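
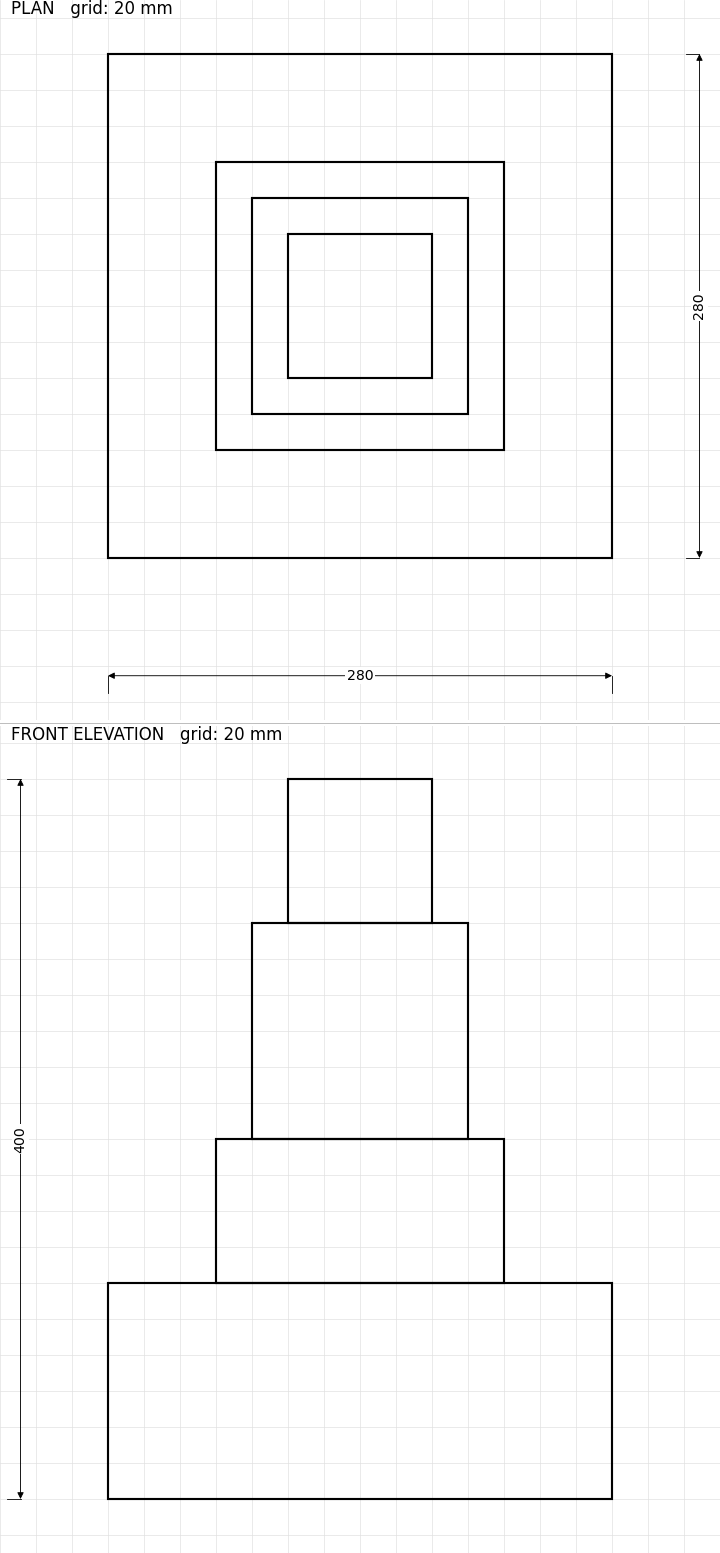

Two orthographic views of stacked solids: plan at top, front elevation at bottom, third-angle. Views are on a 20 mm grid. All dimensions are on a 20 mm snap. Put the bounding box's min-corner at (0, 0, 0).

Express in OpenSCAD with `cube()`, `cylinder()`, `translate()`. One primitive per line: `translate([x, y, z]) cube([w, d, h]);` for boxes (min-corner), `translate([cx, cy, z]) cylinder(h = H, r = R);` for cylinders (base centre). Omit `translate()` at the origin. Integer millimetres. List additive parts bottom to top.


cube([280, 280, 120]);
translate([60, 60, 120]) cube([160, 160, 80]);
translate([80, 80, 200]) cube([120, 120, 120]);
translate([100, 100, 320]) cube([80, 80, 80]);


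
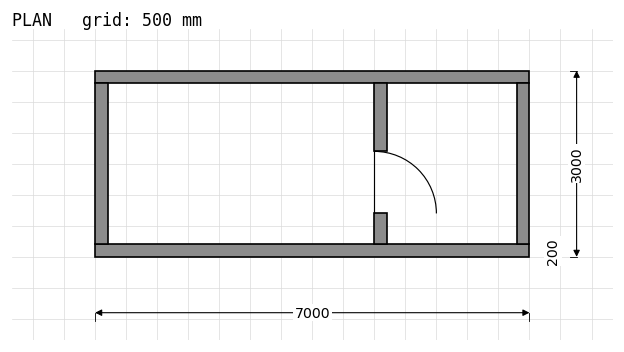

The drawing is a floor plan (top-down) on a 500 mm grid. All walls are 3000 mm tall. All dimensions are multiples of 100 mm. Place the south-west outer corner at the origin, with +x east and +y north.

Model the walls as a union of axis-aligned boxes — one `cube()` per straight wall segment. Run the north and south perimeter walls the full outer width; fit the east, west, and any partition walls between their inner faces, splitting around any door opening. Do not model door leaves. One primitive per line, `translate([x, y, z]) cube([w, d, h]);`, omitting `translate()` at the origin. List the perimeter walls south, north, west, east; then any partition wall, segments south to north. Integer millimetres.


cube([7000, 200, 3000]);
translate([0, 2800, 0]) cube([7000, 200, 3000]);
translate([0, 200, 0]) cube([200, 2600, 3000]);
translate([6800, 200, 0]) cube([200, 2600, 3000]);
translate([4500, 200, 0]) cube([200, 500, 3000]);
translate([4500, 1700, 0]) cube([200, 1100, 3000]);


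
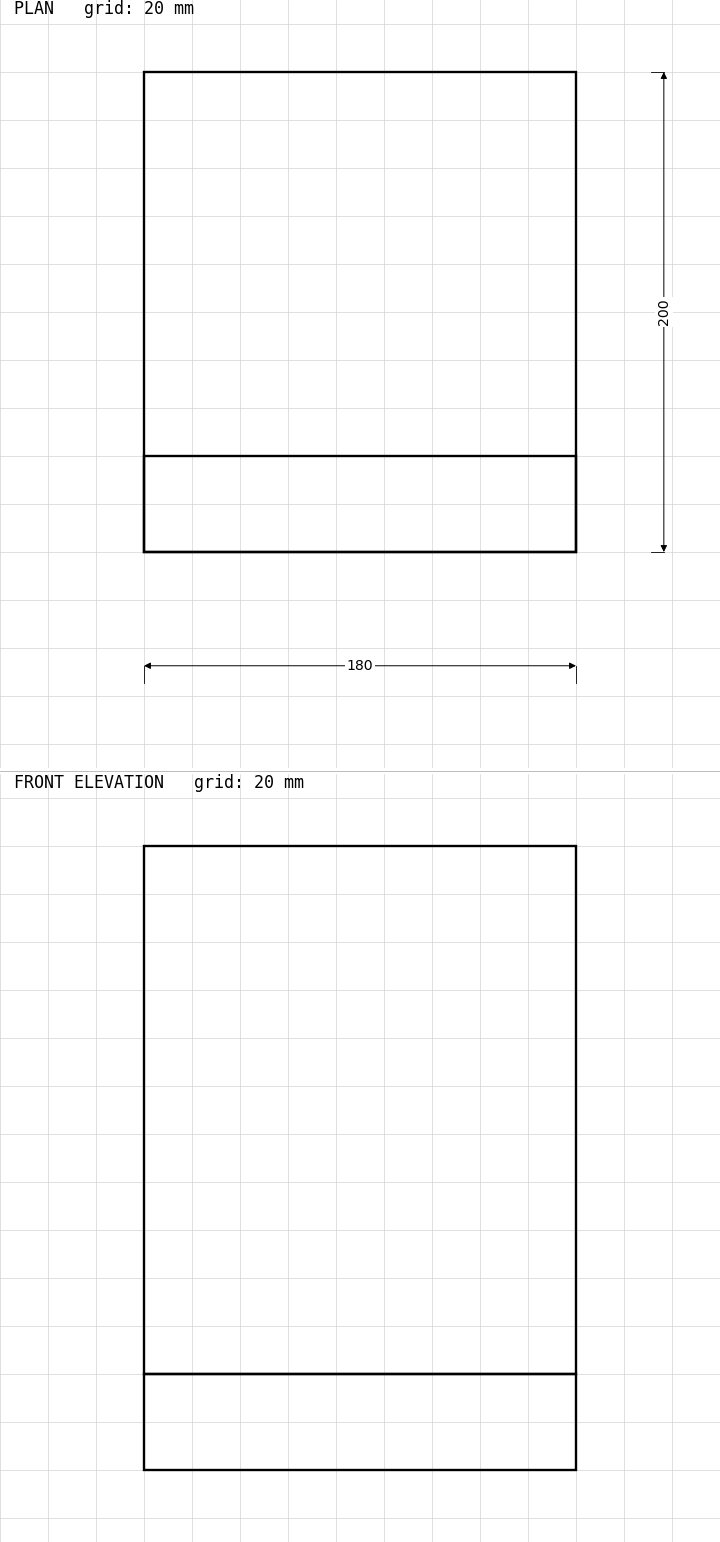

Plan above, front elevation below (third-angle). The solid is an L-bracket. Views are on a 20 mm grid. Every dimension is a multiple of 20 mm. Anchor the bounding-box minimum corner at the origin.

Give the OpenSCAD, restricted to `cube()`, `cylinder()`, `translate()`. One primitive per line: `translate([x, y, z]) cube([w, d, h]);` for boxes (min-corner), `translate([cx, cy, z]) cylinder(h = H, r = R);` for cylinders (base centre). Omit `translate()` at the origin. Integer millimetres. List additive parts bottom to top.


cube([180, 200, 40]);
translate([0, 0, 40]) cube([180, 40, 220]);


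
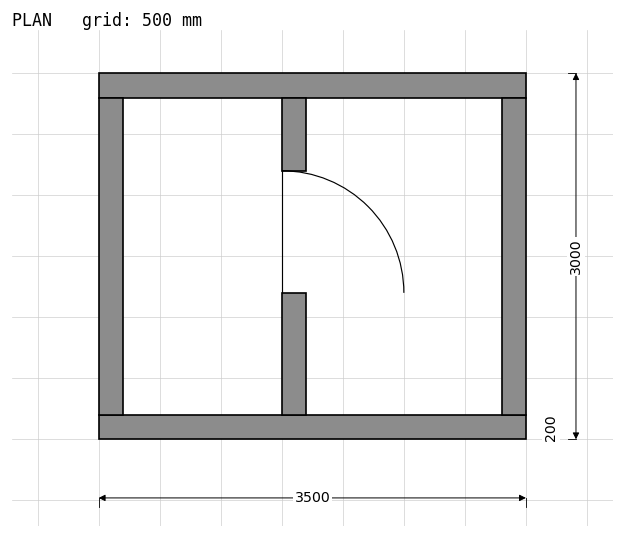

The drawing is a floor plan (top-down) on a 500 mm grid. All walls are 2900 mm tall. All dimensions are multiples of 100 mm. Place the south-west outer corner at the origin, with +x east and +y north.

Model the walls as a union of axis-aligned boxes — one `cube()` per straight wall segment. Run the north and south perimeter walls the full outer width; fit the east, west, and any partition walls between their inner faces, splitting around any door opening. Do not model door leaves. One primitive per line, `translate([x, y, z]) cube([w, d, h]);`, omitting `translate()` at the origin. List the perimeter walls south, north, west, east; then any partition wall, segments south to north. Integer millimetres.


cube([3500, 200, 2900]);
translate([0, 2800, 0]) cube([3500, 200, 2900]);
translate([0, 200, 0]) cube([200, 2600, 2900]);
translate([3300, 200, 0]) cube([200, 2600, 2900]);
translate([1500, 200, 0]) cube([200, 1000, 2900]);
translate([1500, 2200, 0]) cube([200, 600, 2900]);


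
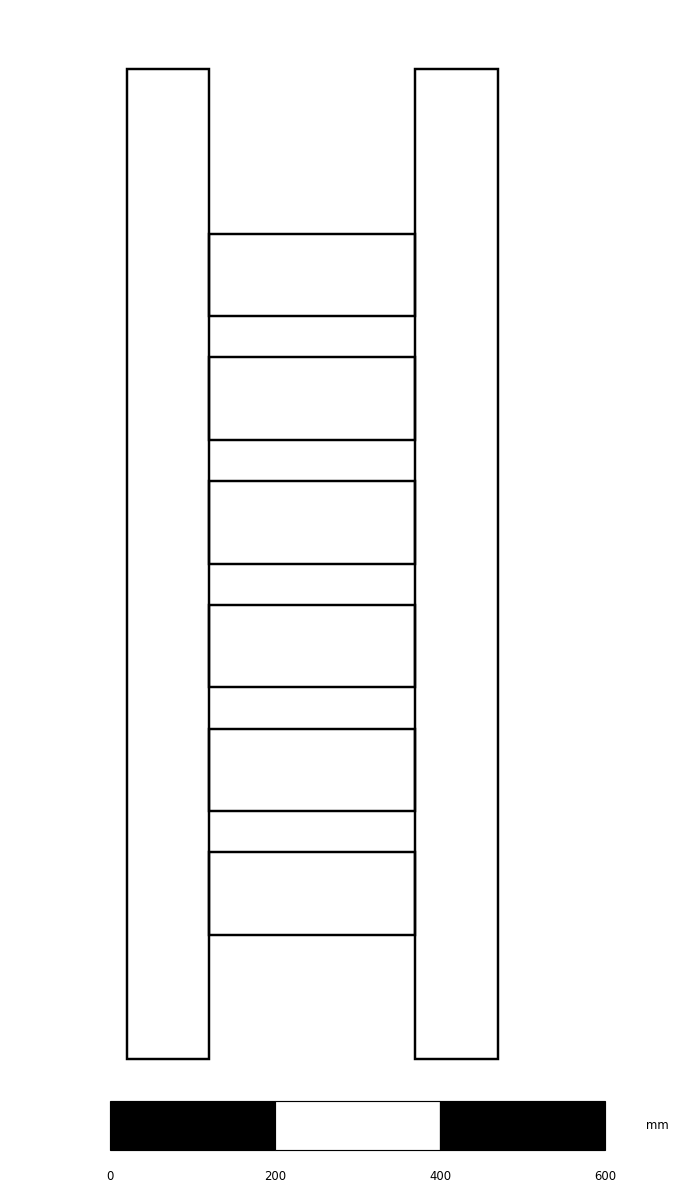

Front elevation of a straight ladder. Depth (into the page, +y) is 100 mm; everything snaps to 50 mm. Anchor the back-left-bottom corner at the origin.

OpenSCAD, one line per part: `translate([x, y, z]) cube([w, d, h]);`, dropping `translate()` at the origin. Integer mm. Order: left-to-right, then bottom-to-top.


cube([100, 100, 1200]);
translate([100, 0, 150]) cube([250, 100, 100]);
translate([100, 0, 300]) cube([250, 100, 100]);
translate([100, 0, 450]) cube([250, 100, 100]);
translate([100, 0, 600]) cube([250, 100, 100]);
translate([100, 0, 750]) cube([250, 100, 100]);
translate([100, 0, 900]) cube([250, 100, 100]);
translate([350, 0, 0]) cube([100, 100, 1200]);


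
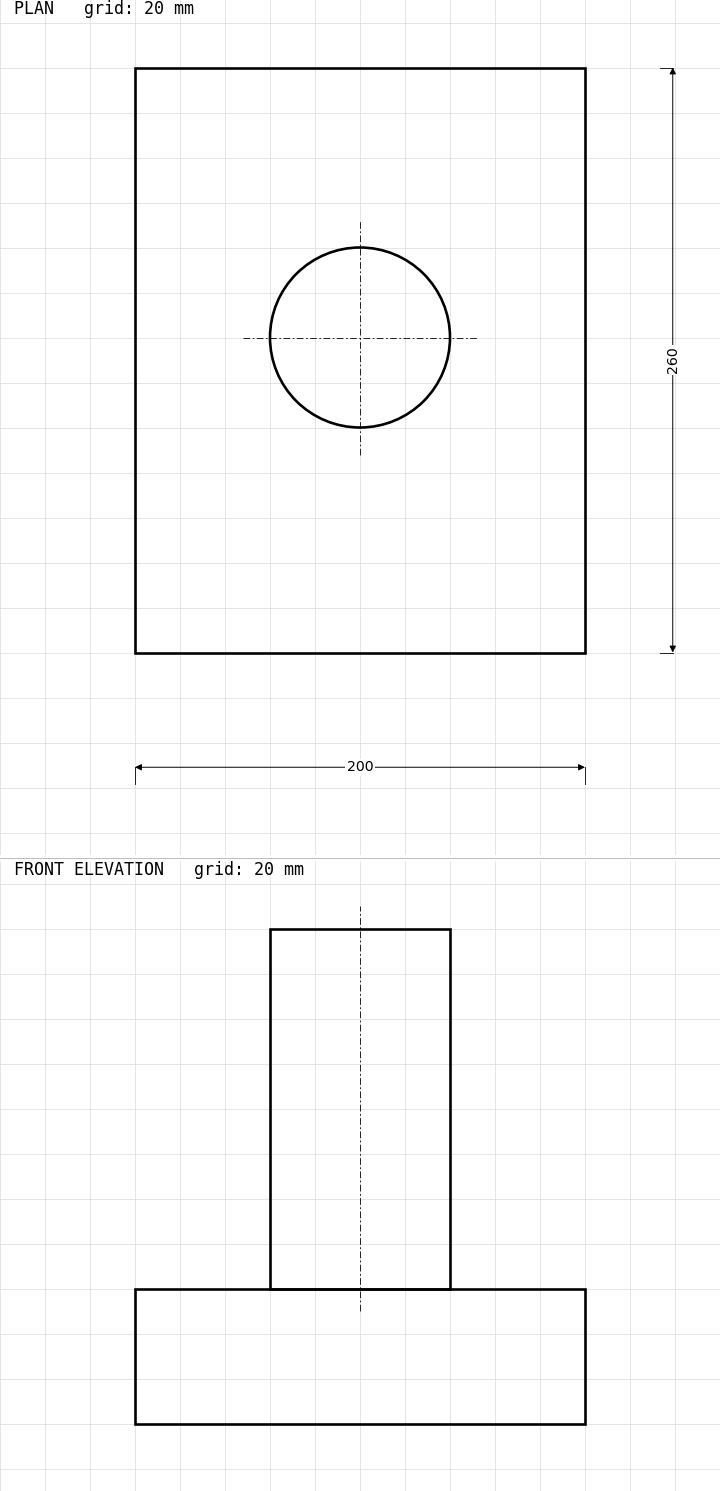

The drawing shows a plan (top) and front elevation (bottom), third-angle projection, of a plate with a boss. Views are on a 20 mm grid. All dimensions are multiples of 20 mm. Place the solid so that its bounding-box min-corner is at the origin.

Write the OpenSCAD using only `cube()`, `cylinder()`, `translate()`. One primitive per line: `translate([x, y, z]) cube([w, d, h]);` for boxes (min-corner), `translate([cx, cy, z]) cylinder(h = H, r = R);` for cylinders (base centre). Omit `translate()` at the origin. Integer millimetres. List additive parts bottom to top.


cube([200, 260, 60]);
translate([100, 140, 60]) cylinder(h = 160, r = 40);


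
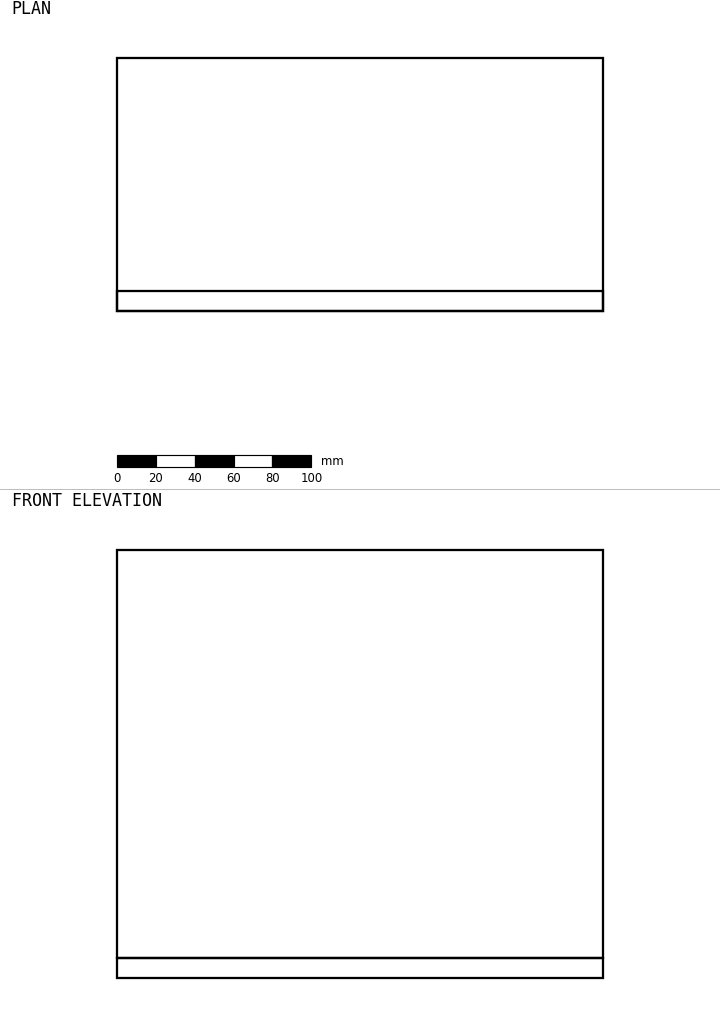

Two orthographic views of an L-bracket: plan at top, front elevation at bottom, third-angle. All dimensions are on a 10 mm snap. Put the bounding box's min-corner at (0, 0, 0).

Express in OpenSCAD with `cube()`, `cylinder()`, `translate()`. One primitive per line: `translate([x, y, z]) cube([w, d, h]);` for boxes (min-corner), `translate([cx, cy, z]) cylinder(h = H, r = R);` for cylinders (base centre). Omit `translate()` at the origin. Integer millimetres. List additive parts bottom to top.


cube([250, 130, 10]);
translate([0, 0, 10]) cube([250, 10, 210]);


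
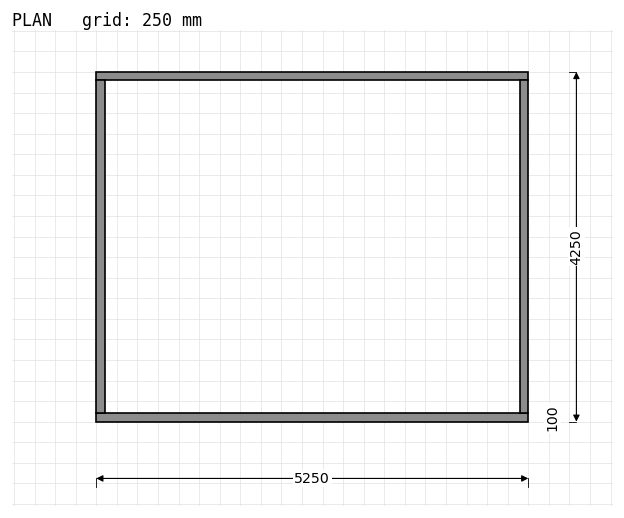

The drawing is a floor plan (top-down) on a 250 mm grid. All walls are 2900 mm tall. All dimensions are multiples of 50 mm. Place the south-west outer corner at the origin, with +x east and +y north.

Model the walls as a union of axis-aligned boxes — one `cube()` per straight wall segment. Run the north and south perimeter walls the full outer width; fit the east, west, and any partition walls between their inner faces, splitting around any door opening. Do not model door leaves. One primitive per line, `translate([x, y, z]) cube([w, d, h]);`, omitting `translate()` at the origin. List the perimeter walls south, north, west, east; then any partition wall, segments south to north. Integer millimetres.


cube([5250, 100, 2900]);
translate([0, 4150, 0]) cube([5250, 100, 2900]);
translate([0, 100, 0]) cube([100, 4050, 2900]);
translate([5150, 100, 0]) cube([100, 4050, 2900]);


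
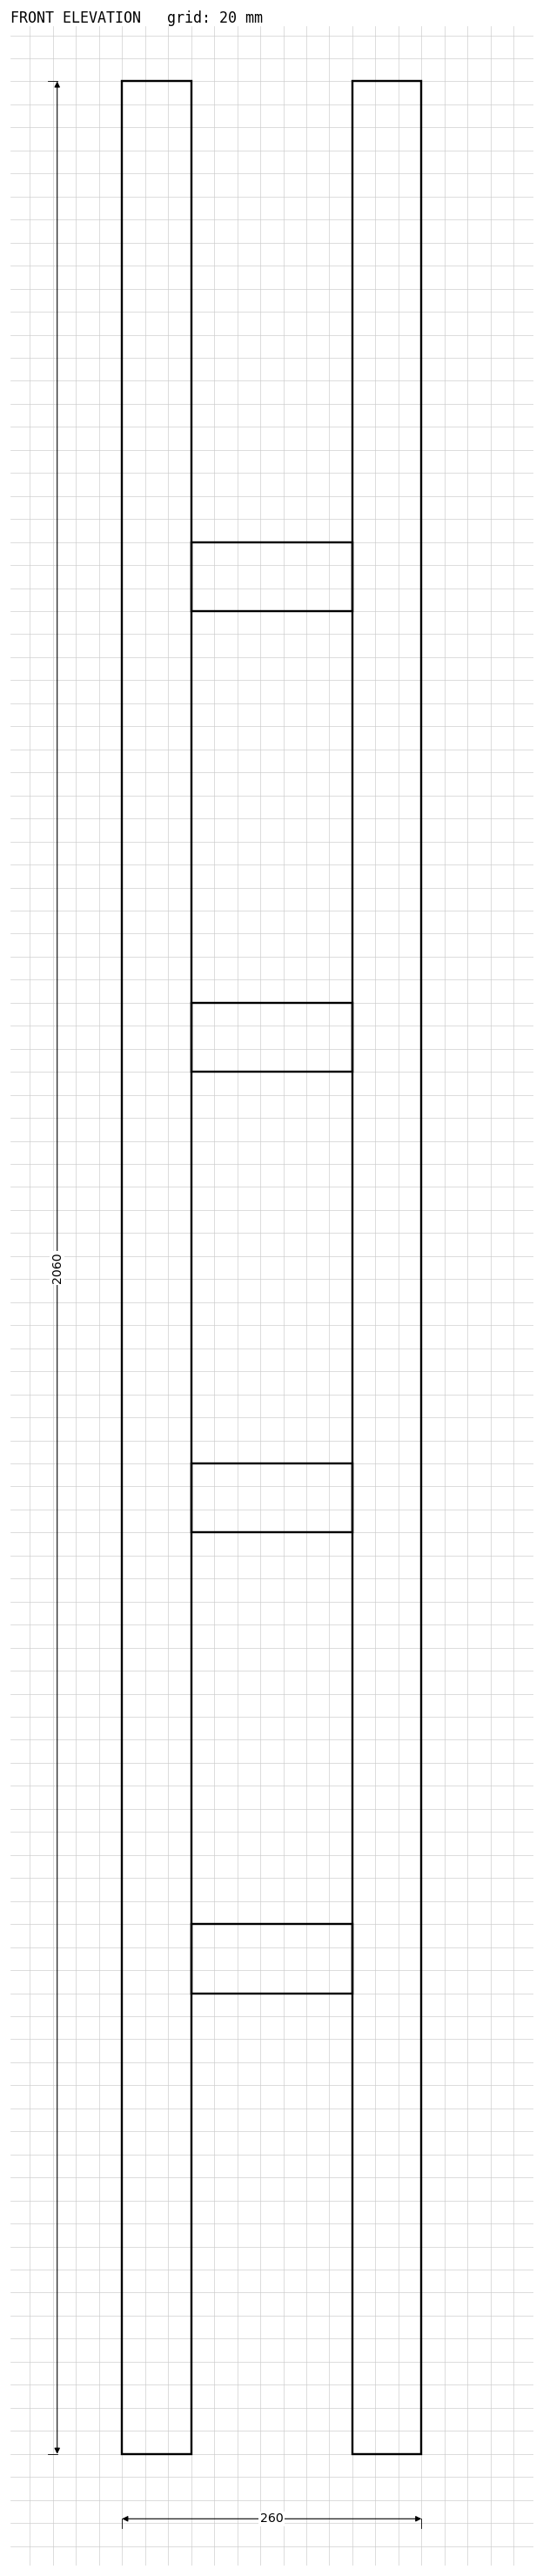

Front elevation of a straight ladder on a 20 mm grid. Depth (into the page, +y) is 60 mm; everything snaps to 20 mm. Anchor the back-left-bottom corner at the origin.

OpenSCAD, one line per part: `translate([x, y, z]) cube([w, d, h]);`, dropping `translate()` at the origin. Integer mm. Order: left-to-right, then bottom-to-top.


cube([60, 60, 2060]);
translate([60, 0, 400]) cube([140, 60, 60]);
translate([60, 0, 800]) cube([140, 60, 60]);
translate([60, 0, 1200]) cube([140, 60, 60]);
translate([60, 0, 1600]) cube([140, 60, 60]);
translate([200, 0, 0]) cube([60, 60, 2060]);


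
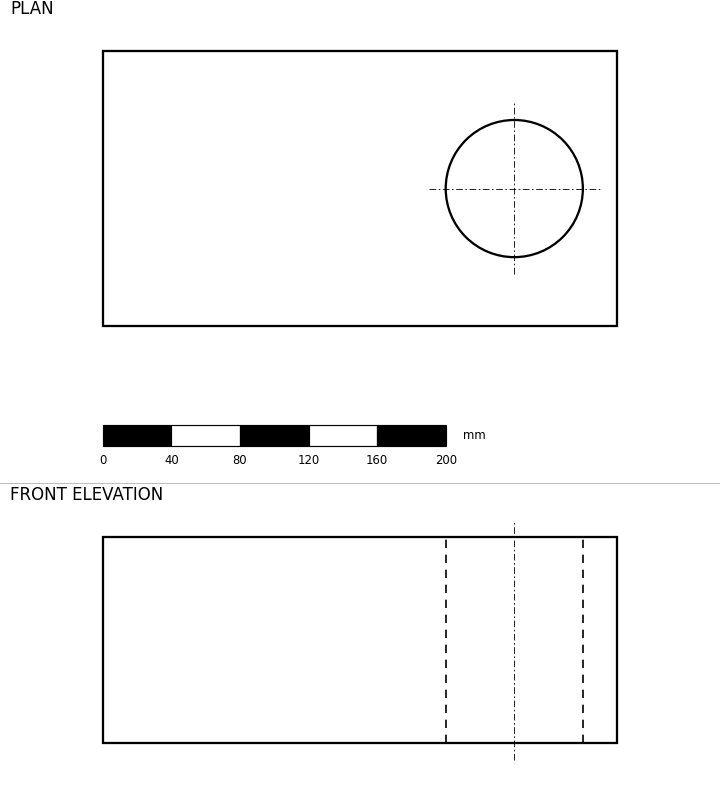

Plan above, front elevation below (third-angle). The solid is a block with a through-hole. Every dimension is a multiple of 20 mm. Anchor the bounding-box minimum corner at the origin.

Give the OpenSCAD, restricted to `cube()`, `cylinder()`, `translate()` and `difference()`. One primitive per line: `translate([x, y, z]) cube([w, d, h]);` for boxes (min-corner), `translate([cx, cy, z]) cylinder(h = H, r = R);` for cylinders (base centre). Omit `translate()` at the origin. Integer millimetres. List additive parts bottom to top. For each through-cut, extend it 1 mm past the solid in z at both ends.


difference() {
  cube([300, 160, 120]);
  translate([240, 80, -1]) cylinder(h = 122, r = 40);
}


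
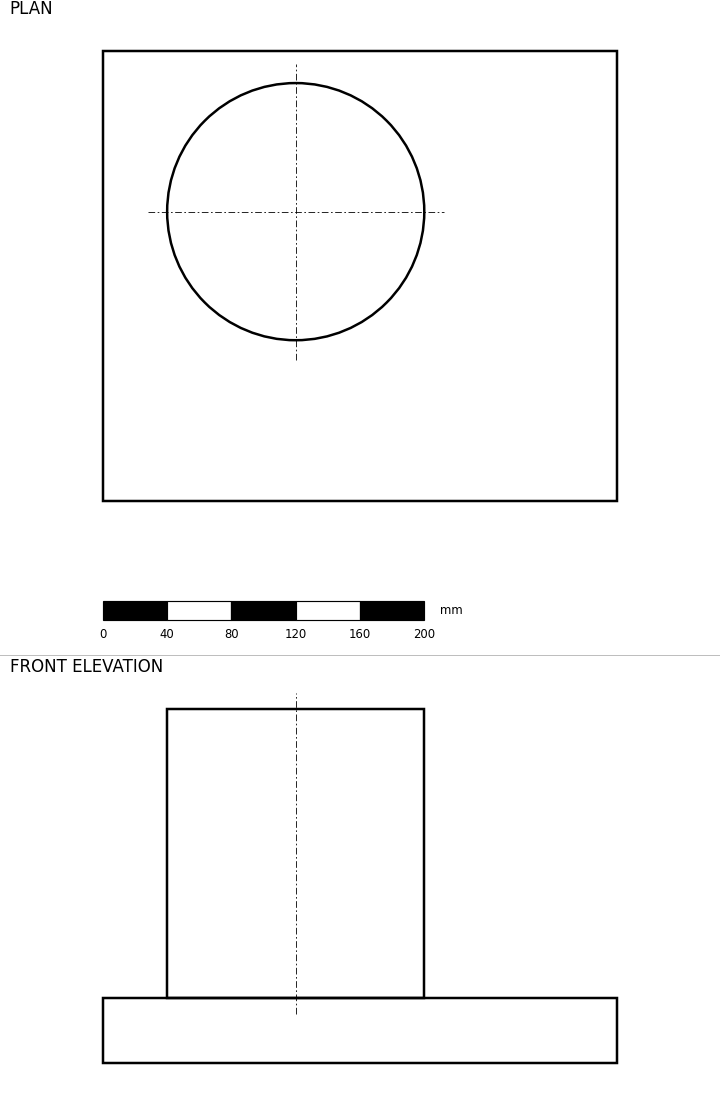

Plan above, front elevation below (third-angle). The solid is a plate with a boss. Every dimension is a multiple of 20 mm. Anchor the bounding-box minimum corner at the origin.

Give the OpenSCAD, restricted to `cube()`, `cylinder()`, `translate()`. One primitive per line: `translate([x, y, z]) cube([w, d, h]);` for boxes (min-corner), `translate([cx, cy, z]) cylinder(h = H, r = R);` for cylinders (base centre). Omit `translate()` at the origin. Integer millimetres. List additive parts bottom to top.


cube([320, 280, 40]);
translate([120, 180, 40]) cylinder(h = 180, r = 80);


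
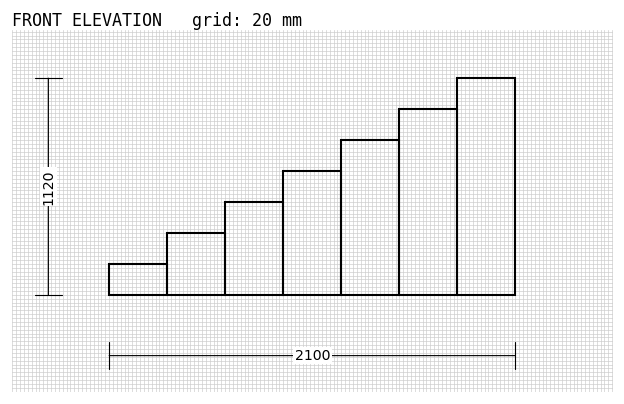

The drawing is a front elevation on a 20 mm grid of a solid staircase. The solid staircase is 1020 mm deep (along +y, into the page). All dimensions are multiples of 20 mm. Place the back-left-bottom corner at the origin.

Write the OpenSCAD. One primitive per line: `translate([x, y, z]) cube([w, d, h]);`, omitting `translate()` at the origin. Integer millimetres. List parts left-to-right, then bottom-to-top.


cube([300, 1020, 160]);
translate([300, 0, 0]) cube([300, 1020, 320]);
translate([600, 0, 0]) cube([300, 1020, 480]);
translate([900, 0, 0]) cube([300, 1020, 640]);
translate([1200, 0, 0]) cube([300, 1020, 800]);
translate([1500, 0, 0]) cube([300, 1020, 960]);
translate([1800, 0, 0]) cube([300, 1020, 1120]);


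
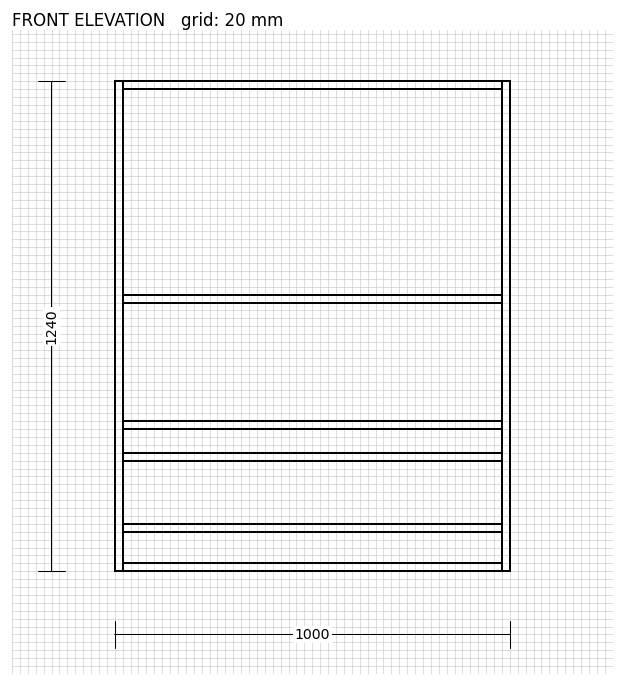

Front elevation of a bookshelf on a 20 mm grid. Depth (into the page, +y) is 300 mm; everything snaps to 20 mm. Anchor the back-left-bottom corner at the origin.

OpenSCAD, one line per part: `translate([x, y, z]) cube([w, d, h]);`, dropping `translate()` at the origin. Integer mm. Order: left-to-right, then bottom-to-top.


cube([20, 300, 1240]);
translate([20, 0, 0]) cube([960, 300, 20]);
translate([20, 0, 100]) cube([960, 300, 20]);
translate([20, 0, 280]) cube([960, 300, 20]);
translate([20, 0, 360]) cube([960, 300, 20]);
translate([20, 0, 680]) cube([960, 300, 20]);
translate([20, 0, 1220]) cube([960, 300, 20]);
translate([980, 0, 0]) cube([20, 300, 1240]);


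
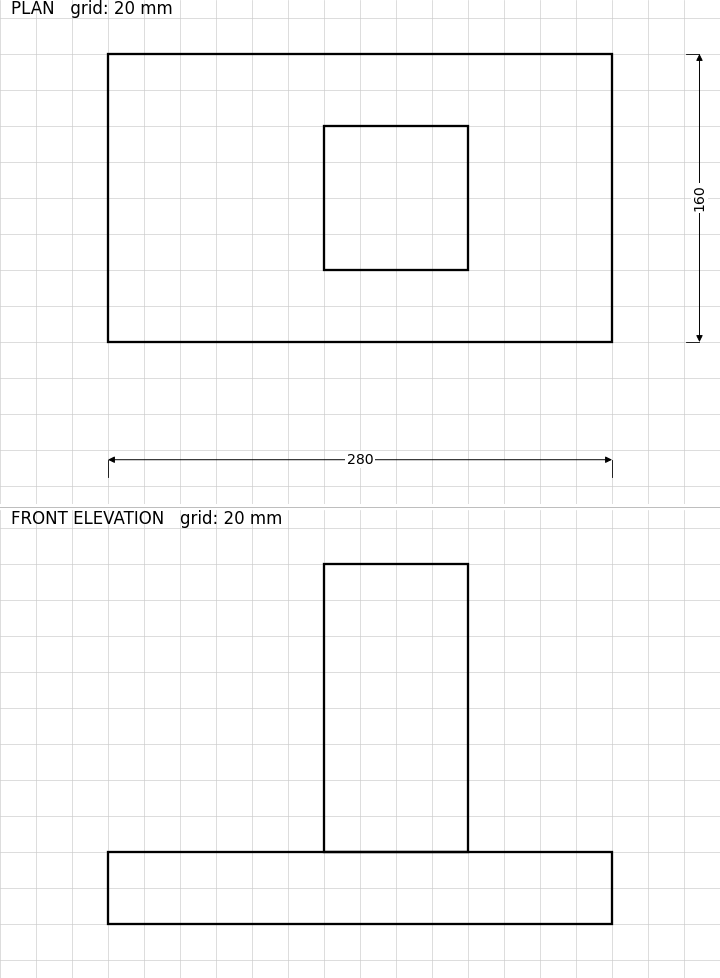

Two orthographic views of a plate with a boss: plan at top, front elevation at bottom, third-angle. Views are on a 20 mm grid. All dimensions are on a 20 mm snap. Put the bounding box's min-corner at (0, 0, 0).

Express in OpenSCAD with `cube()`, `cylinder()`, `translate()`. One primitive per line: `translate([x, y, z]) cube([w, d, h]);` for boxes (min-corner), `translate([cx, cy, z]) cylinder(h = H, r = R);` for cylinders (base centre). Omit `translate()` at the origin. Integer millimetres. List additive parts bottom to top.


cube([280, 160, 40]);
translate([120, 40, 40]) cube([80, 80, 160]);


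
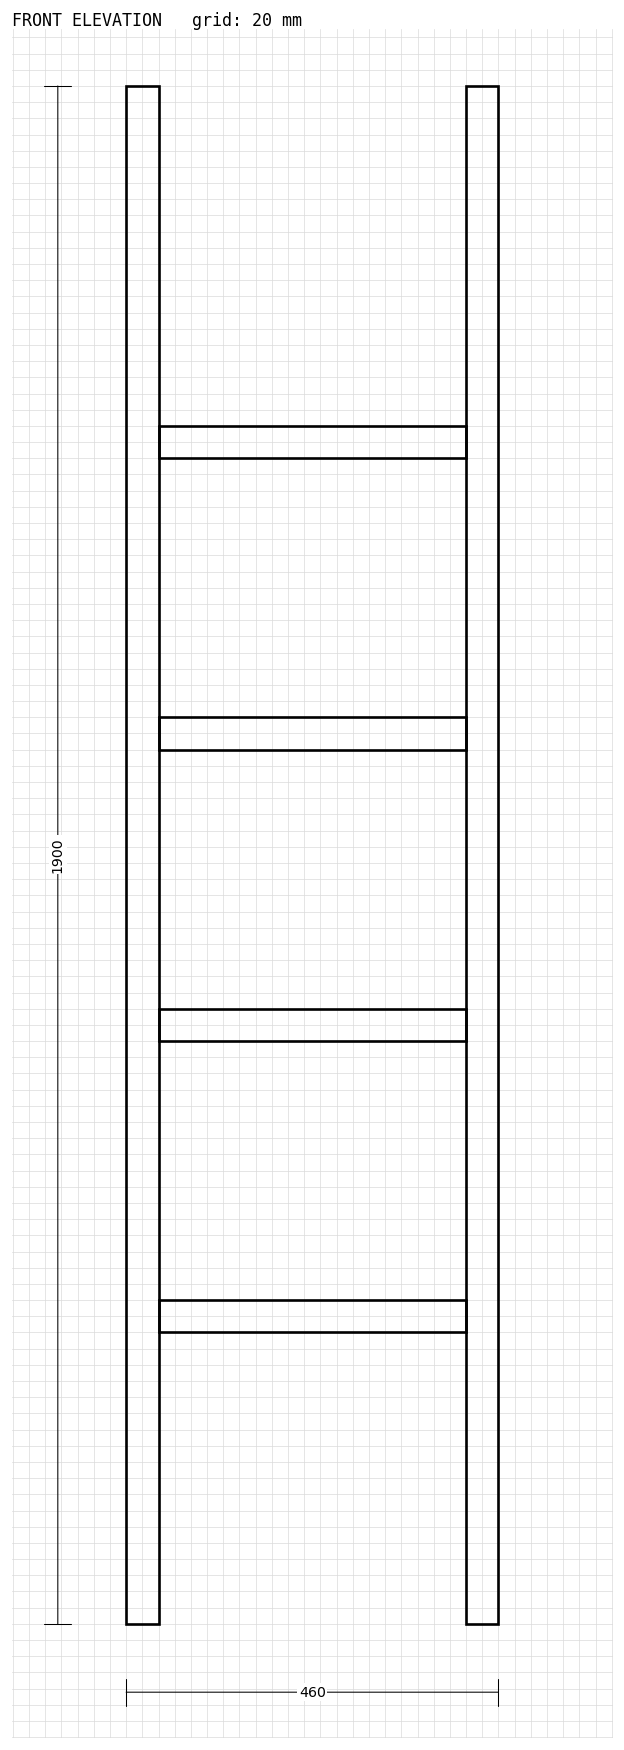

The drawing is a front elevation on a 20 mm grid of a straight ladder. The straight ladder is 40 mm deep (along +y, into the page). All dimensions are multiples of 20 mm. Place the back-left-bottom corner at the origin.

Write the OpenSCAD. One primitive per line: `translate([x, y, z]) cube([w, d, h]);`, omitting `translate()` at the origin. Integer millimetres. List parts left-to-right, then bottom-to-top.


cube([40, 40, 1900]);
translate([40, 0, 360]) cube([380, 40, 40]);
translate([40, 0, 720]) cube([380, 40, 40]);
translate([40, 0, 1080]) cube([380, 40, 40]);
translate([40, 0, 1440]) cube([380, 40, 40]);
translate([420, 0, 0]) cube([40, 40, 1900]);


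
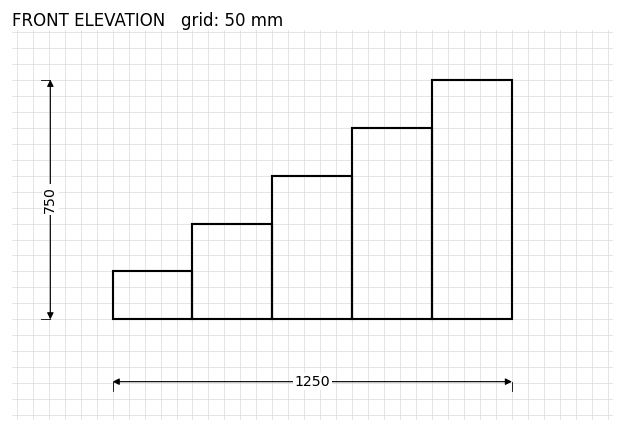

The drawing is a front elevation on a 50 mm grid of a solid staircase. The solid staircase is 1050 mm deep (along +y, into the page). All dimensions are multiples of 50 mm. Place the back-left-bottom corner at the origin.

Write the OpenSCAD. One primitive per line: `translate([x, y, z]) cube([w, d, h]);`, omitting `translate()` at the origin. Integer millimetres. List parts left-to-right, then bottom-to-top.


cube([250, 1050, 150]);
translate([250, 0, 0]) cube([250, 1050, 300]);
translate([500, 0, 0]) cube([250, 1050, 450]);
translate([750, 0, 0]) cube([250, 1050, 600]);
translate([1000, 0, 0]) cube([250, 1050, 750]);


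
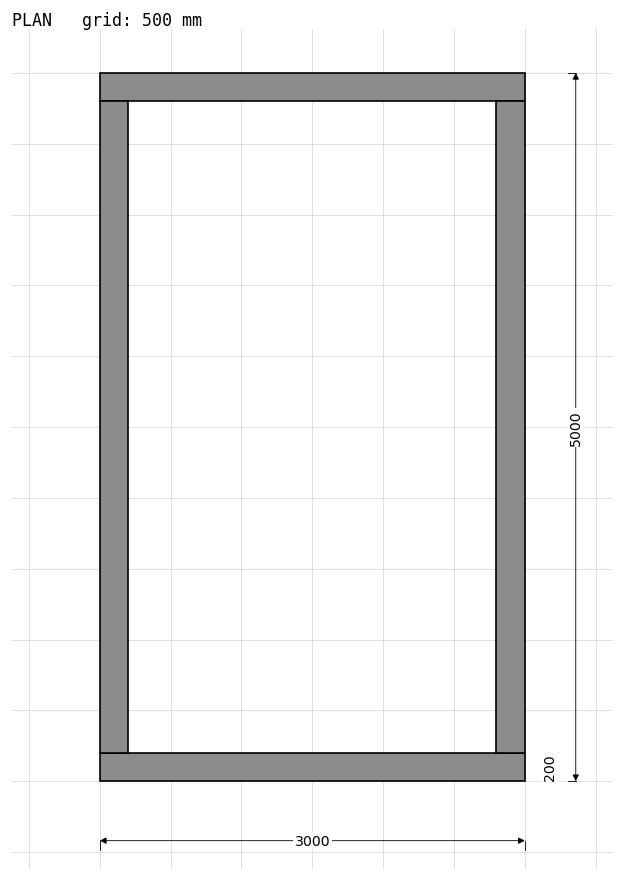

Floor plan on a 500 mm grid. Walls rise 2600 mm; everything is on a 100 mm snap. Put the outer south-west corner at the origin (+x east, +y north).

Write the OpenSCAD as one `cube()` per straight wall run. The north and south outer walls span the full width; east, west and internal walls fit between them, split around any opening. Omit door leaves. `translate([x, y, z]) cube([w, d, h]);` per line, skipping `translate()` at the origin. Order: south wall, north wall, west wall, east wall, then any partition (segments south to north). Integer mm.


cube([3000, 200, 2600]);
translate([0, 4800, 0]) cube([3000, 200, 2600]);
translate([0, 200, 0]) cube([200, 4600, 2600]);
translate([2800, 200, 0]) cube([200, 4600, 2600]);


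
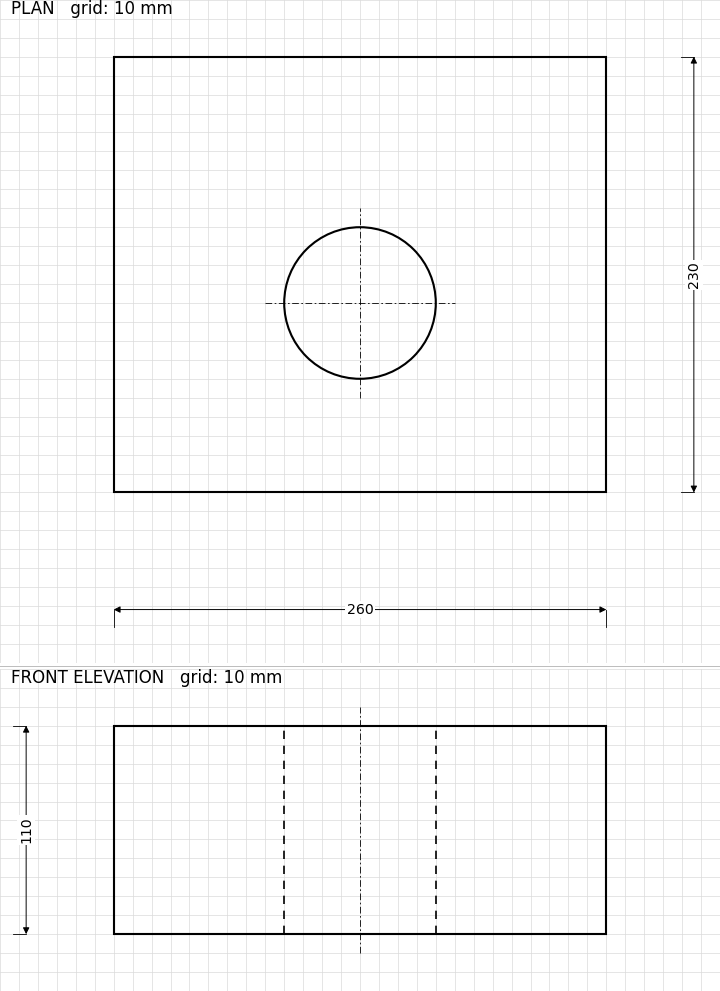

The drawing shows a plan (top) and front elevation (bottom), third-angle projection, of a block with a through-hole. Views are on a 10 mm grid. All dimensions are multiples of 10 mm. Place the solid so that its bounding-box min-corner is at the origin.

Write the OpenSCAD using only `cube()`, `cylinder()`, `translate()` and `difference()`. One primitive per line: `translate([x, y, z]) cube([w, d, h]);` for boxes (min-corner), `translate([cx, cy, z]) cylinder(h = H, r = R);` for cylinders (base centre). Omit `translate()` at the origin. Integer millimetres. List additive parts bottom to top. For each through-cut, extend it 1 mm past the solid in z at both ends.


difference() {
  cube([260, 230, 110]);
  translate([130, 100, -1]) cylinder(h = 112, r = 40);
}


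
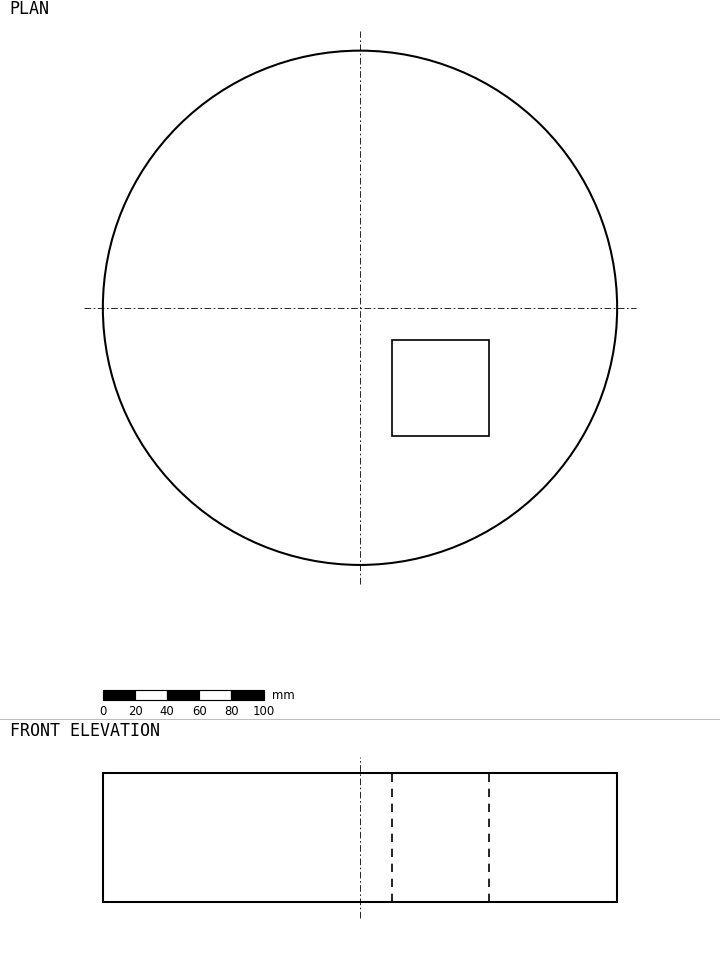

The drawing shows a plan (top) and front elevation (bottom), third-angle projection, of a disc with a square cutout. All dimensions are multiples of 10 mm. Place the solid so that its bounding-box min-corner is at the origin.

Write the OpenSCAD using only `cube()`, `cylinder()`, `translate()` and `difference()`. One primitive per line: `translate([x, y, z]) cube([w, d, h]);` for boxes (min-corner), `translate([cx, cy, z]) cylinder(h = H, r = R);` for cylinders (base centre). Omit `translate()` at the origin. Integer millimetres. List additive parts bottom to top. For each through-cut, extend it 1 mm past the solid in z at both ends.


difference() {
  translate([160, 160, 0]) cylinder(h = 80, r = 160);
  translate([180, 80, -1]) cube([60, 60, 82]);
}


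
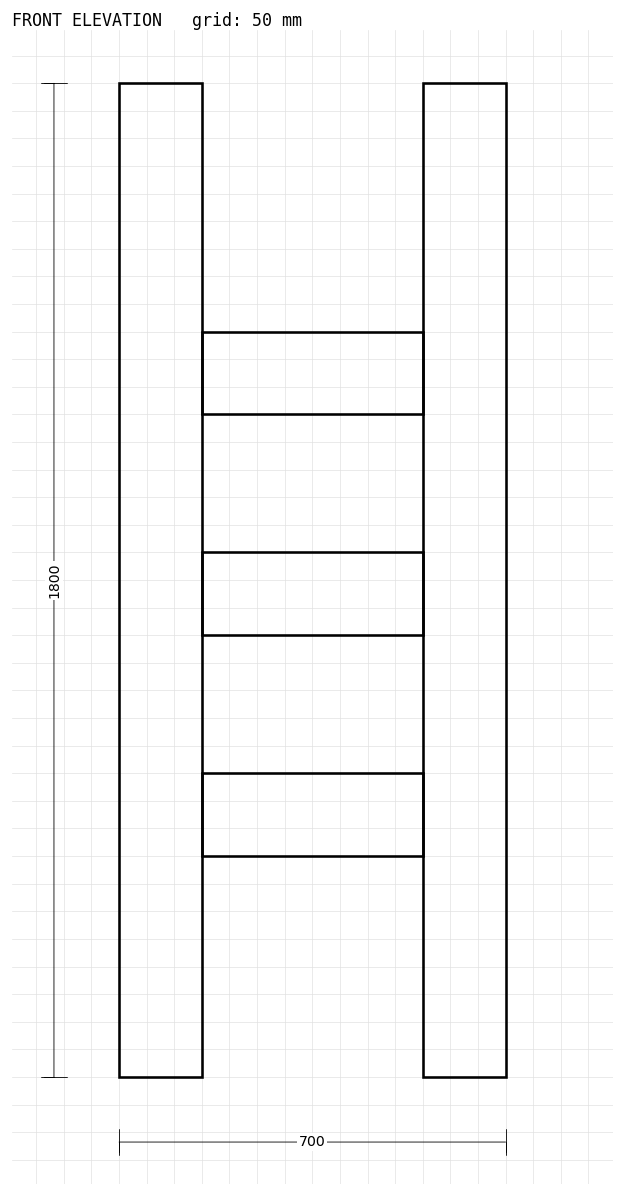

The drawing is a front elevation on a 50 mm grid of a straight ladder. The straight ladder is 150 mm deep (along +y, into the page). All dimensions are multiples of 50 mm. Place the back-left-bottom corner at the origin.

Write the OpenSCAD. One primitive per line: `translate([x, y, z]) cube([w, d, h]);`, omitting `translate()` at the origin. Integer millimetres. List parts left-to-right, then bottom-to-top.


cube([150, 150, 1800]);
translate([150, 0, 400]) cube([400, 150, 150]);
translate([150, 0, 800]) cube([400, 150, 150]);
translate([150, 0, 1200]) cube([400, 150, 150]);
translate([550, 0, 0]) cube([150, 150, 1800]);


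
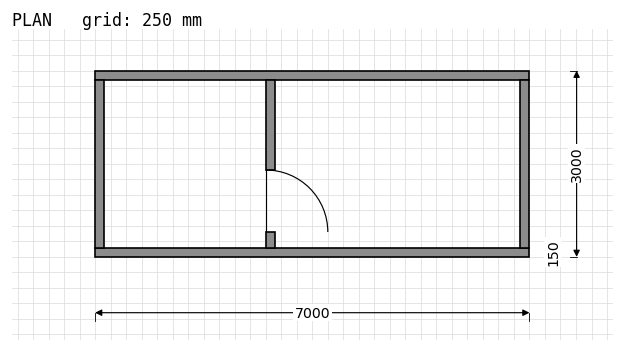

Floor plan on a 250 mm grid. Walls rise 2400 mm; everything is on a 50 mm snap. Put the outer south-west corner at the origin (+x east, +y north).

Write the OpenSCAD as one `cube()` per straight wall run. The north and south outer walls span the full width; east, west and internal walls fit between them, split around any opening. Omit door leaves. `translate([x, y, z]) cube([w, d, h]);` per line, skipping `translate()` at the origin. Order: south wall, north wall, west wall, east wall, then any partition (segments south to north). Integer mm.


cube([7000, 150, 2400]);
translate([0, 2850, 0]) cube([7000, 150, 2400]);
translate([0, 150, 0]) cube([150, 2700, 2400]);
translate([6850, 150, 0]) cube([150, 2700, 2400]);
translate([2750, 150, 0]) cube([150, 250, 2400]);
translate([2750, 1400, 0]) cube([150, 1450, 2400]);


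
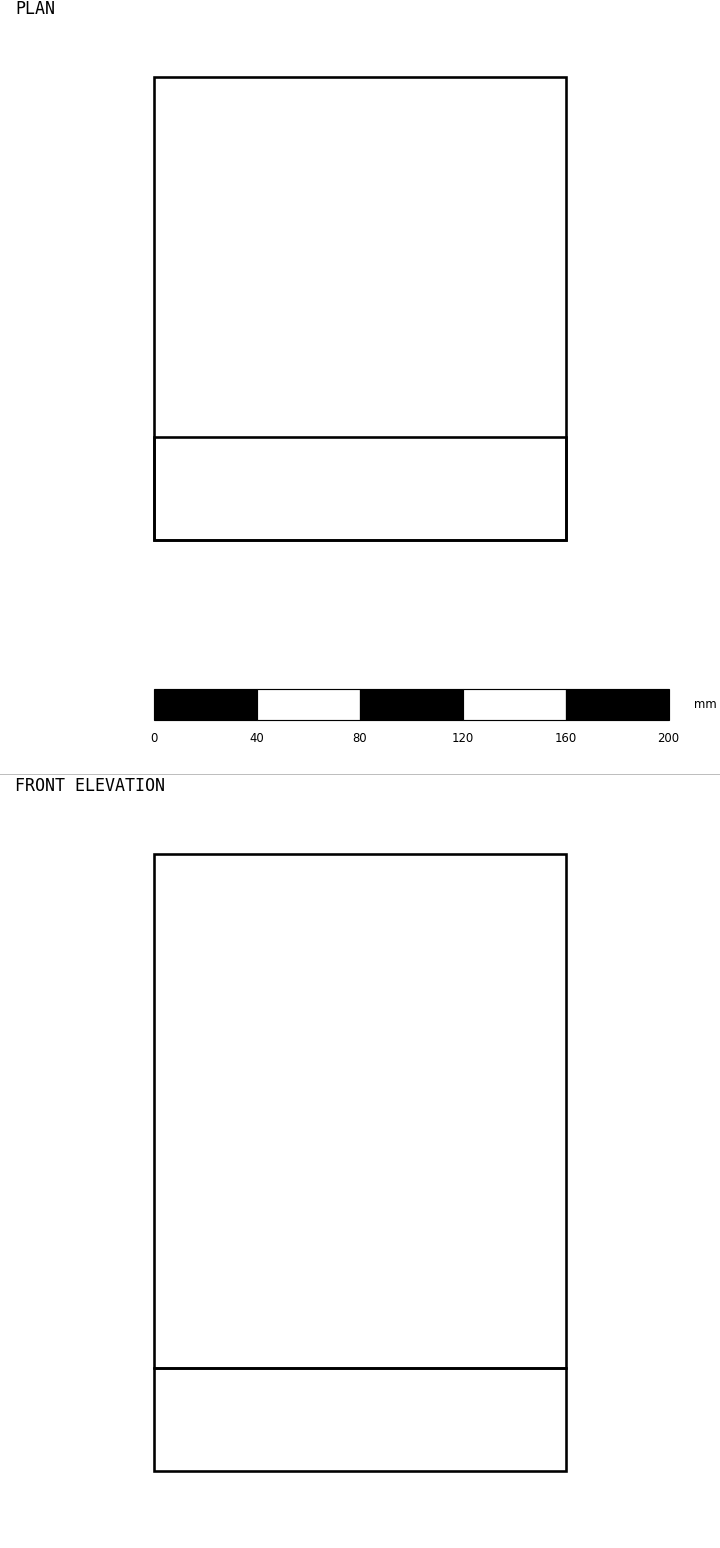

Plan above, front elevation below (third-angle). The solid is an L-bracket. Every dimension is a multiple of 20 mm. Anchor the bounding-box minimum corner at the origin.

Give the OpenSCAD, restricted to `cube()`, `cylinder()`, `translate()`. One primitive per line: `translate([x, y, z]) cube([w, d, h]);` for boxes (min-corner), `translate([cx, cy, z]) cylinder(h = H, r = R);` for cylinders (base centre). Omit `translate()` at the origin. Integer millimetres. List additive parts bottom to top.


cube([160, 180, 40]);
translate([0, 0, 40]) cube([160, 40, 200]);


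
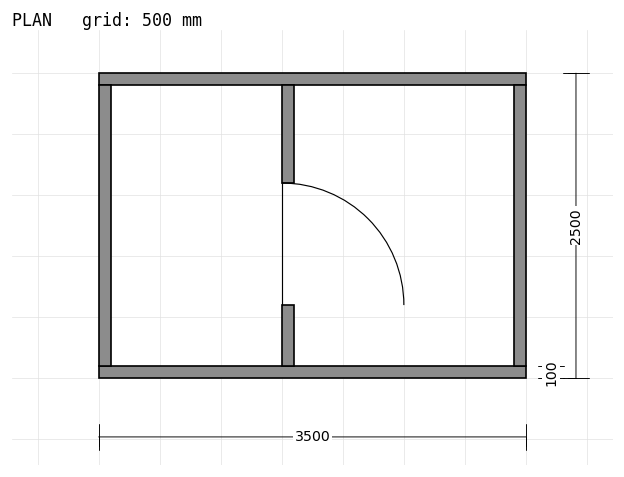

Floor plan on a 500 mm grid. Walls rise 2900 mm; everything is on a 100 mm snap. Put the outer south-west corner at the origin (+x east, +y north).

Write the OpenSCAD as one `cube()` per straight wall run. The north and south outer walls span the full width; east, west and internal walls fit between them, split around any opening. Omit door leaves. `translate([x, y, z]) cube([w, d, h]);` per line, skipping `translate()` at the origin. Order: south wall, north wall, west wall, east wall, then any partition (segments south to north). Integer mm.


cube([3500, 100, 2900]);
translate([0, 2400, 0]) cube([3500, 100, 2900]);
translate([0, 100, 0]) cube([100, 2300, 2900]);
translate([3400, 100, 0]) cube([100, 2300, 2900]);
translate([1500, 100, 0]) cube([100, 500, 2900]);
translate([1500, 1600, 0]) cube([100, 800, 2900]);


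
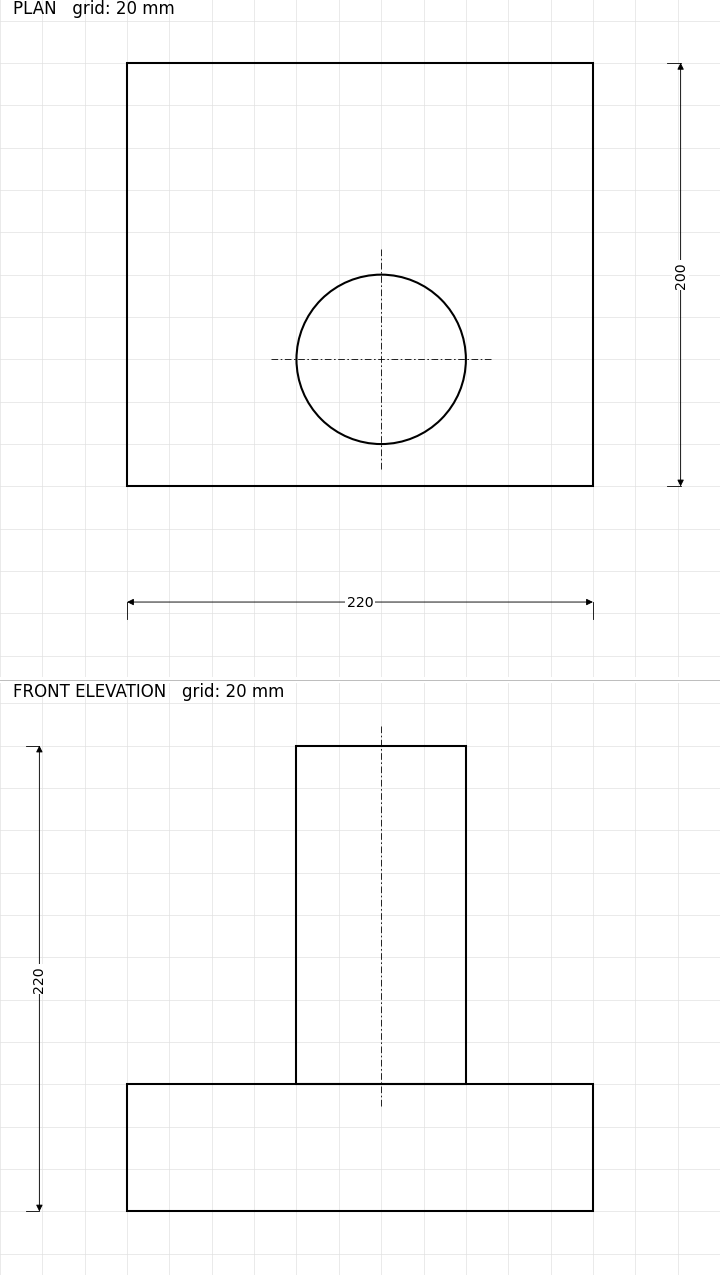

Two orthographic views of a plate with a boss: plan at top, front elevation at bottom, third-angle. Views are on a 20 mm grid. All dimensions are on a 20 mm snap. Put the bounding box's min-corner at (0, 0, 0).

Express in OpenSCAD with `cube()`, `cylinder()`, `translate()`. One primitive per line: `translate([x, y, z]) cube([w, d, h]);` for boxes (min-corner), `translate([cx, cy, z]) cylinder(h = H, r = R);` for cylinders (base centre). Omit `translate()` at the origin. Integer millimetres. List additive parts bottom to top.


cube([220, 200, 60]);
translate([120, 60, 60]) cylinder(h = 160, r = 40);


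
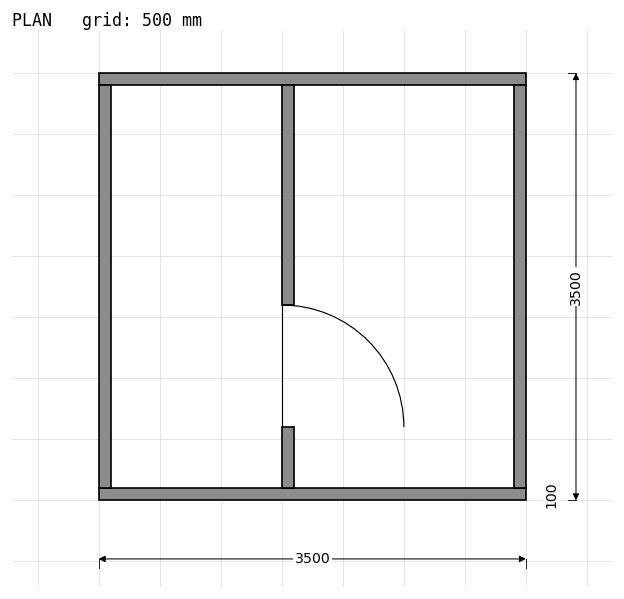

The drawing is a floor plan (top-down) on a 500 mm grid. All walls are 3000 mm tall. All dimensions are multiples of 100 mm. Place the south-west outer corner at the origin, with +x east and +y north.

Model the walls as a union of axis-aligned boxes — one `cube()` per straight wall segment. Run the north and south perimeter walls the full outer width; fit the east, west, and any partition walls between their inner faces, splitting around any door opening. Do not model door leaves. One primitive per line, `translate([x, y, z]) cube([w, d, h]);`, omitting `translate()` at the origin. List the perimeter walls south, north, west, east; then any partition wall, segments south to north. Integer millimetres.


cube([3500, 100, 3000]);
translate([0, 3400, 0]) cube([3500, 100, 3000]);
translate([0, 100, 0]) cube([100, 3300, 3000]);
translate([3400, 100, 0]) cube([100, 3300, 3000]);
translate([1500, 100, 0]) cube([100, 500, 3000]);
translate([1500, 1600, 0]) cube([100, 1800, 3000]);


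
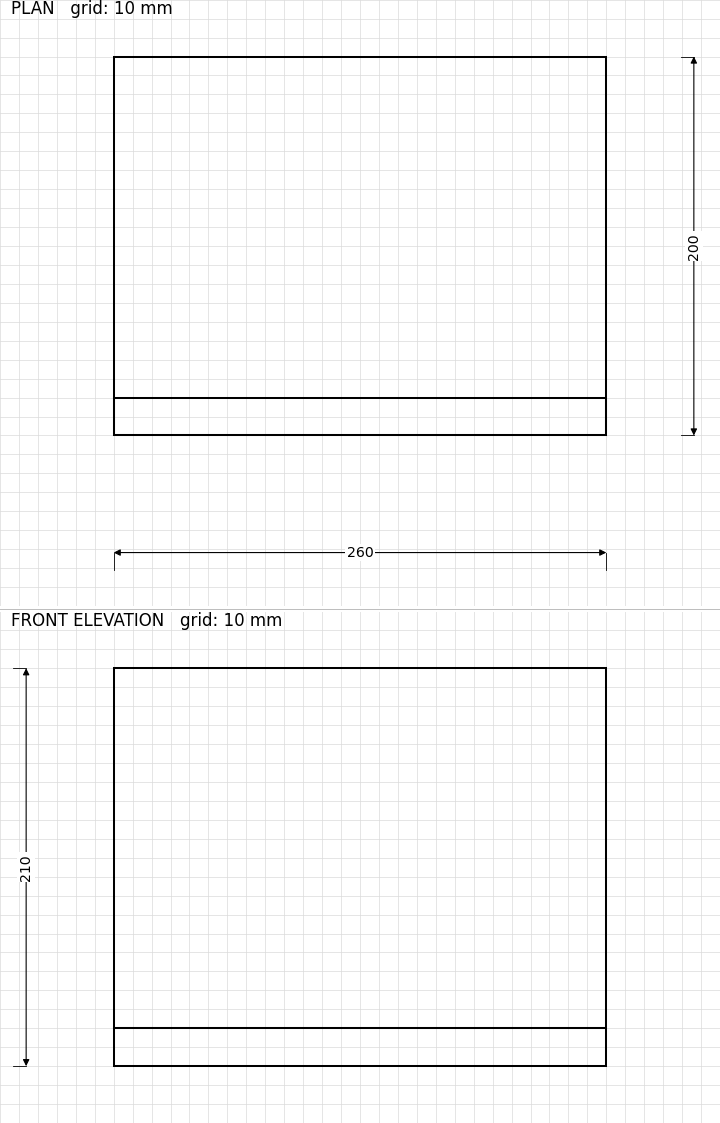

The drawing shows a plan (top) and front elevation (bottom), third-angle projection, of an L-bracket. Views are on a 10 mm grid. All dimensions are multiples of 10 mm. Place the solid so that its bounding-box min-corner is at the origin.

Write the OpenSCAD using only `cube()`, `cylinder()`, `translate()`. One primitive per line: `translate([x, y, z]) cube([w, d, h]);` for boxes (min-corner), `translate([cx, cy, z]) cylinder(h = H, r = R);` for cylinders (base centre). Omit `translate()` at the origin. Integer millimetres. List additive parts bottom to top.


cube([260, 200, 20]);
translate([0, 0, 20]) cube([260, 20, 190]);


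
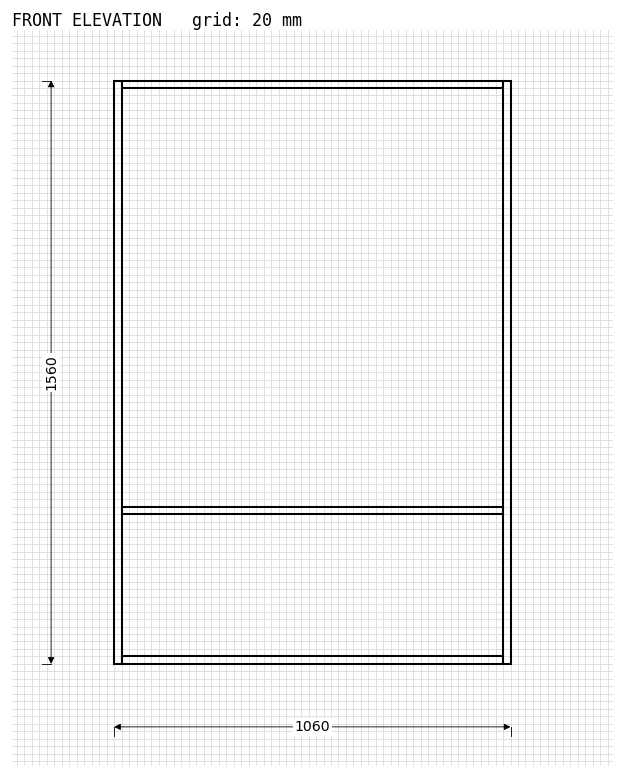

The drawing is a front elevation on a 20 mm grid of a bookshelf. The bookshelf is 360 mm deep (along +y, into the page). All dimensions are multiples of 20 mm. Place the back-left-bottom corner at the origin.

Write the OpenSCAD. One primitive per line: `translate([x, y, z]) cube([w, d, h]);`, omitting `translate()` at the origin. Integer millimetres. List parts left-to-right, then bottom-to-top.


cube([20, 360, 1560]);
translate([20, 0, 0]) cube([1020, 360, 20]);
translate([20, 0, 400]) cube([1020, 360, 20]);
translate([20, 0, 1540]) cube([1020, 360, 20]);
translate([1040, 0, 0]) cube([20, 360, 1560]);


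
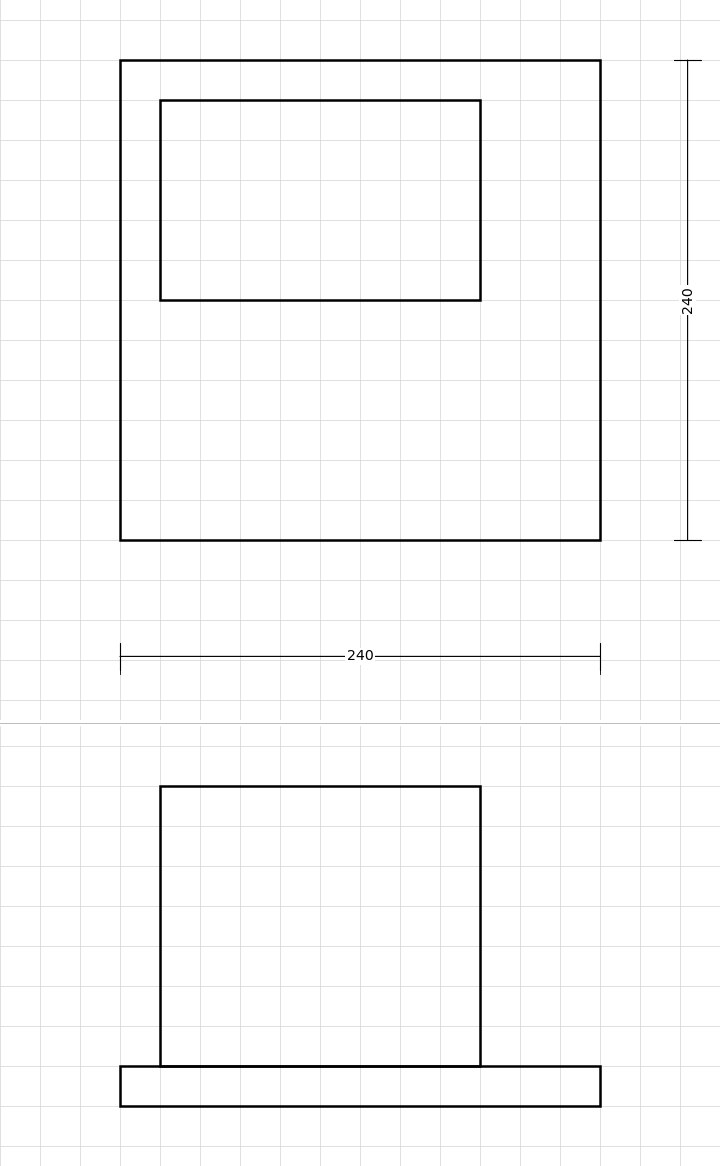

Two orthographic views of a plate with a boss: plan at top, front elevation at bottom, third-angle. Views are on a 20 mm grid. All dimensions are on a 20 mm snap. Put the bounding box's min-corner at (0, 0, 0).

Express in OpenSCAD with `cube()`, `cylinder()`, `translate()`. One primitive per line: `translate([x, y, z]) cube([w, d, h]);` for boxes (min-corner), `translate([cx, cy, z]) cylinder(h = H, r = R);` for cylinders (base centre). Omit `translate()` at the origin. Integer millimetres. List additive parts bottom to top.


cube([240, 240, 20]);
translate([20, 120, 20]) cube([160, 100, 140]);


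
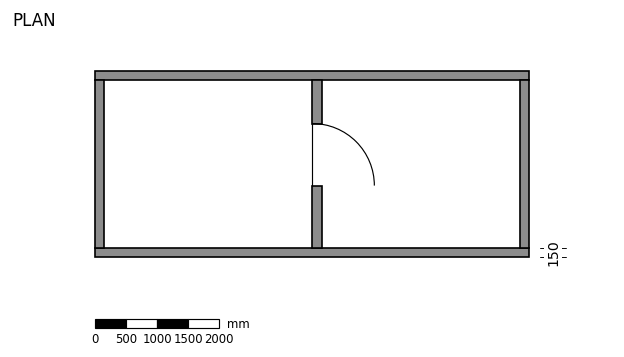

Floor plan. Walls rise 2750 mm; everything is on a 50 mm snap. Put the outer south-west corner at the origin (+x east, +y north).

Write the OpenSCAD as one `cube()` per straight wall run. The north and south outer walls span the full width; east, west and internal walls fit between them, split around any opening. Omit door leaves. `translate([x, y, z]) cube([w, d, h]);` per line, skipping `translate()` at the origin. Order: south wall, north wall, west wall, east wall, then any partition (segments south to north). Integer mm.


cube([7000, 150, 2750]);
translate([0, 2850, 0]) cube([7000, 150, 2750]);
translate([0, 150, 0]) cube([150, 2700, 2750]);
translate([6850, 150, 0]) cube([150, 2700, 2750]);
translate([3500, 150, 0]) cube([150, 1000, 2750]);
translate([3500, 2150, 0]) cube([150, 700, 2750]);


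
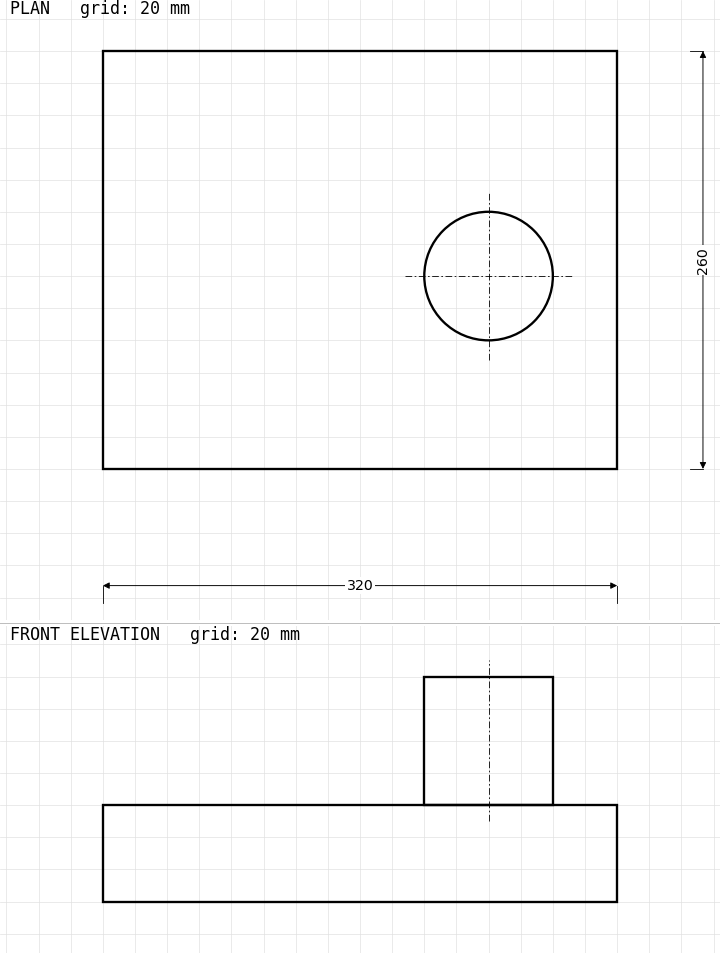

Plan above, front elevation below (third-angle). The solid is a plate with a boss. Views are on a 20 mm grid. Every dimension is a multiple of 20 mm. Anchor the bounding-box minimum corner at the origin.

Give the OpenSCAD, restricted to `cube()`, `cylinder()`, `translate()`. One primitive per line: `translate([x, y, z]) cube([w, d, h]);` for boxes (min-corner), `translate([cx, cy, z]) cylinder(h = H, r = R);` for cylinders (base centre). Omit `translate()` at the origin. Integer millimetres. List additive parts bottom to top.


cube([320, 260, 60]);
translate([240, 120, 60]) cylinder(h = 80, r = 40);


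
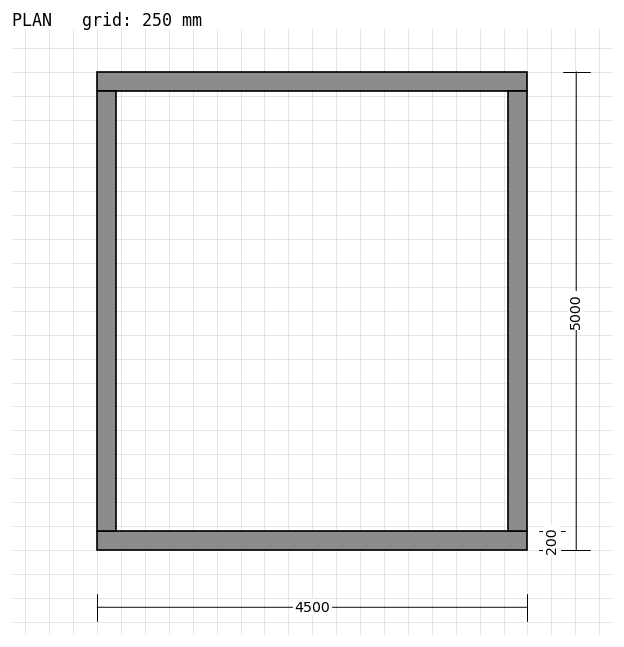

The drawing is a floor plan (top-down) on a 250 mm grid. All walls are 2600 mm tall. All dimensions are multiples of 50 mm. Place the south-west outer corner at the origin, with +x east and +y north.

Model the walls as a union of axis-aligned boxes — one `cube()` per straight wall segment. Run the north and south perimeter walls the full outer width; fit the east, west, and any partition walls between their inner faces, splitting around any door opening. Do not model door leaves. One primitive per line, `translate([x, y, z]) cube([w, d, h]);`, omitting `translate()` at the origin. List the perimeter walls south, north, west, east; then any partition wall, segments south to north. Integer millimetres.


cube([4500, 200, 2600]);
translate([0, 4800, 0]) cube([4500, 200, 2600]);
translate([0, 200, 0]) cube([200, 4600, 2600]);
translate([4300, 200, 0]) cube([200, 4600, 2600]);


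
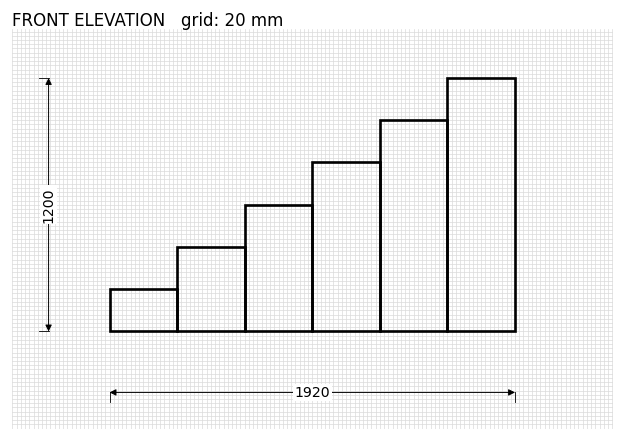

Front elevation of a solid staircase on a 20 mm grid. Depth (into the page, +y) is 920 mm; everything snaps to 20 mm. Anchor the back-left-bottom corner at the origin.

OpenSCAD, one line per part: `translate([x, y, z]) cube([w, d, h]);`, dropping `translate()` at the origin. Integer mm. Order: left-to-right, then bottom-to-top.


cube([320, 920, 200]);
translate([320, 0, 0]) cube([320, 920, 400]);
translate([640, 0, 0]) cube([320, 920, 600]);
translate([960, 0, 0]) cube([320, 920, 800]);
translate([1280, 0, 0]) cube([320, 920, 1000]);
translate([1600, 0, 0]) cube([320, 920, 1200]);


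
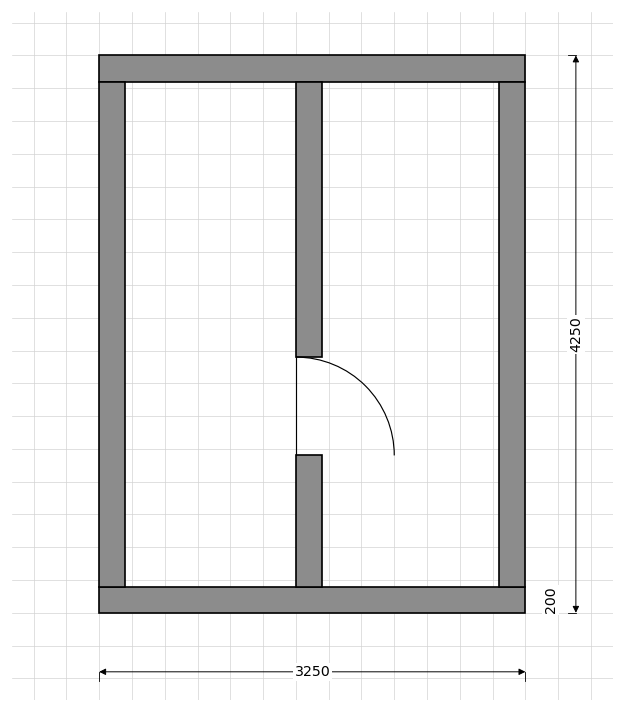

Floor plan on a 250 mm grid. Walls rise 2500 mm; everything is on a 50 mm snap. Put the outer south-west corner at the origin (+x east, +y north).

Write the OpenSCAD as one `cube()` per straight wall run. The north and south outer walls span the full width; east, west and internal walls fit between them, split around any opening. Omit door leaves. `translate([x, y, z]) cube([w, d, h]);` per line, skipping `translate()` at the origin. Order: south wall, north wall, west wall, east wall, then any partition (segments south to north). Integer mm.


cube([3250, 200, 2500]);
translate([0, 4050, 0]) cube([3250, 200, 2500]);
translate([0, 200, 0]) cube([200, 3850, 2500]);
translate([3050, 200, 0]) cube([200, 3850, 2500]);
translate([1500, 200, 0]) cube([200, 1000, 2500]);
translate([1500, 1950, 0]) cube([200, 2100, 2500]);


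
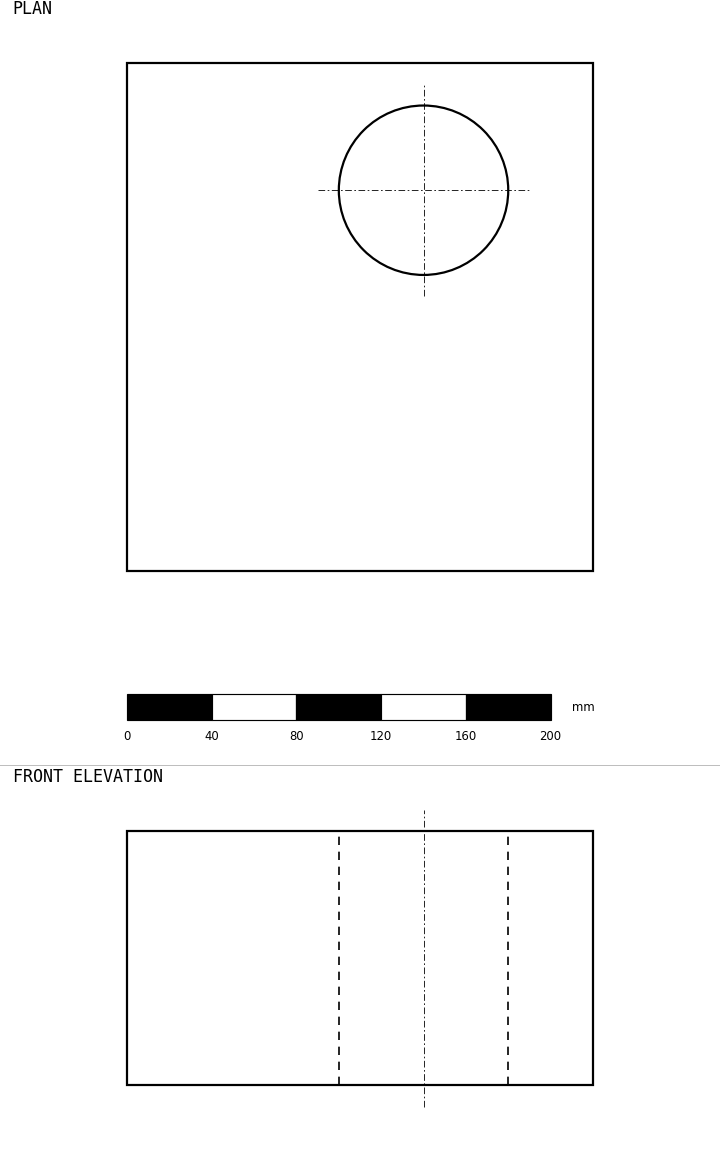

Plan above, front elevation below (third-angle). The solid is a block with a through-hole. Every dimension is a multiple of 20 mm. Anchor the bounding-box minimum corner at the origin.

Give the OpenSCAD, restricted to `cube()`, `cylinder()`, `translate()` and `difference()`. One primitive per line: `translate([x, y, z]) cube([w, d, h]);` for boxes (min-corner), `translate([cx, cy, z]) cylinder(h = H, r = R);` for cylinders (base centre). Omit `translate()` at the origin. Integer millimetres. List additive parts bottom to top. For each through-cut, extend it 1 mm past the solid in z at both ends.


difference() {
  cube([220, 240, 120]);
  translate([140, 180, -1]) cylinder(h = 122, r = 40);
}


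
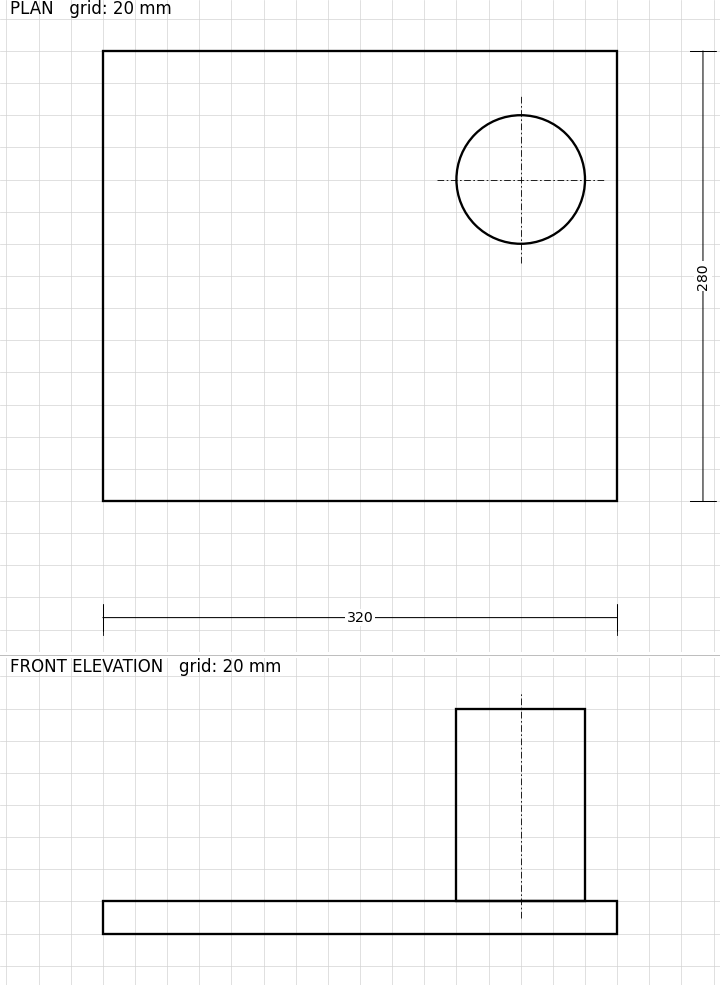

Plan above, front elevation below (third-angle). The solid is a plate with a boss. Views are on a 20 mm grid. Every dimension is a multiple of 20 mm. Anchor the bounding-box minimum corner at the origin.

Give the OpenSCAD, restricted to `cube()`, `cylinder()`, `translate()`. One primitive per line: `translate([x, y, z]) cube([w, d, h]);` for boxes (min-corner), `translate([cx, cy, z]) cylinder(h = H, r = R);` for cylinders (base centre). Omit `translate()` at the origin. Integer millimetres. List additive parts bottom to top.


cube([320, 280, 20]);
translate([260, 200, 20]) cylinder(h = 120, r = 40);
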